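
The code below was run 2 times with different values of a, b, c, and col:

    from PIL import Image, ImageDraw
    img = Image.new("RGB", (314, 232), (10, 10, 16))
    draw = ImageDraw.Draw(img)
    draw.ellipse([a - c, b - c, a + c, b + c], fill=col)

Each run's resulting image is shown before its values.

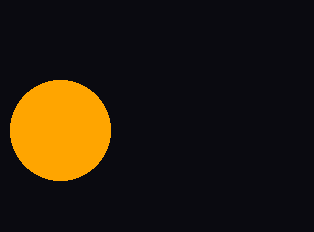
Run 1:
a = 60, b = 130, c = 50, col = 'orange'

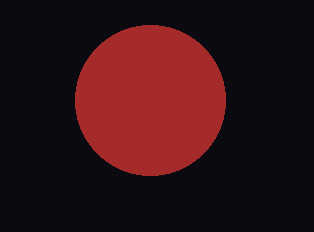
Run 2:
a = 150, b = 100, c = 75, col = 'brown'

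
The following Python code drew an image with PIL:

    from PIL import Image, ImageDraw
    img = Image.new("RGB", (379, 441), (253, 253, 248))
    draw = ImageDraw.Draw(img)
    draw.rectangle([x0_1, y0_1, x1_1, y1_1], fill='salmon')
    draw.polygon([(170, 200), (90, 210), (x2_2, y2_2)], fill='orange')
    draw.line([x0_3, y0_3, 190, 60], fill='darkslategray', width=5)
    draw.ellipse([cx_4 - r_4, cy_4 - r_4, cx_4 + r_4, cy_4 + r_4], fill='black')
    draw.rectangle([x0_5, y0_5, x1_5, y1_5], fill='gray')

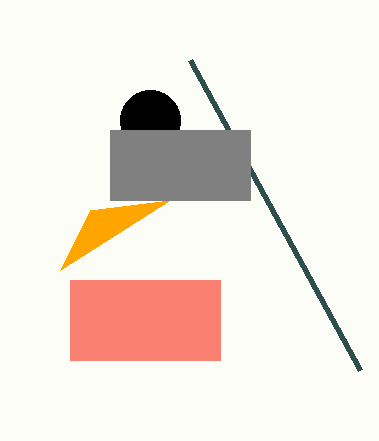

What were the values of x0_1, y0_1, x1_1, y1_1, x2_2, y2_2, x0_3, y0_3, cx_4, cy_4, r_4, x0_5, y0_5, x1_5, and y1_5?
x0_1 = 70, y0_1 = 280, x1_1 = 220, y1_1 = 360, x2_2 = 60, y2_2 = 270, x0_3 = 360, y0_3 = 370, cx_4 = 150, cy_4 = 120, r_4 = 30, x0_5 = 110, y0_5 = 130, x1_5 = 250, y1_5 = 200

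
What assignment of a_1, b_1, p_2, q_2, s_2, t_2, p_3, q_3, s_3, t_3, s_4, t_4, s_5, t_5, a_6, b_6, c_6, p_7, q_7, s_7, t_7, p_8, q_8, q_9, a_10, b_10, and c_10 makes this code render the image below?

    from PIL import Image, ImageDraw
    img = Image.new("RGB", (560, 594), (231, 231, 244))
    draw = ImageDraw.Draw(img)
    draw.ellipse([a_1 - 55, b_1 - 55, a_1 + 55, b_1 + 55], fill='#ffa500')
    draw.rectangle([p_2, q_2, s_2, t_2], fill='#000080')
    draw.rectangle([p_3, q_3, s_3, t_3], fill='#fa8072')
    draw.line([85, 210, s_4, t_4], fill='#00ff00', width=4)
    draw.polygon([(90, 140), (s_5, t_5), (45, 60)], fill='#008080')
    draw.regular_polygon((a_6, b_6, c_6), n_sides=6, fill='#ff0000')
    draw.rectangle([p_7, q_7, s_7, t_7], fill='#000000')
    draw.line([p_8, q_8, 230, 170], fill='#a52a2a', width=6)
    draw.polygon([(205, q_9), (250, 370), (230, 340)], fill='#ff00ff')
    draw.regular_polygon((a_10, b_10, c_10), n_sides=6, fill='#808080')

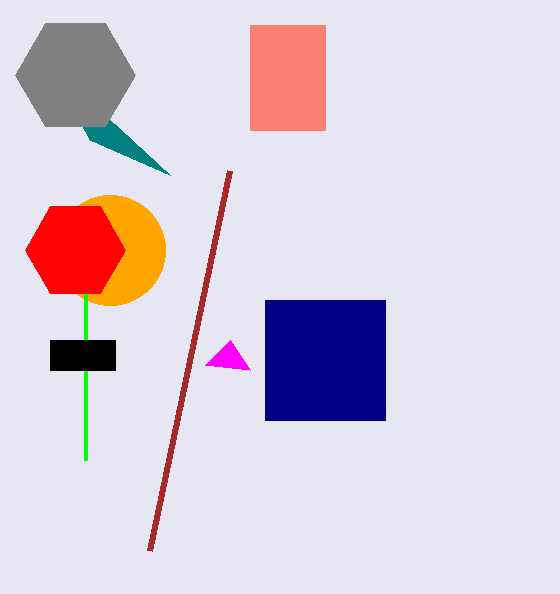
a_1 = 110; b_1 = 250; p_2 = 265; q_2 = 300; s_2 = 385; t_2 = 420; p_3 = 250; q_3 = 25; s_3 = 325; t_3 = 130; s_4 = 85; t_4 = 460; s_5 = 170; t_5 = 175; a_6 = 75; b_6 = 250; c_6 = 50; p_7 = 50; q_7 = 340; s_7 = 115; t_7 = 370; p_8 = 150; q_8 = 550; q_9 = 365; a_10 = 75; b_10 = 75; c_10 = 60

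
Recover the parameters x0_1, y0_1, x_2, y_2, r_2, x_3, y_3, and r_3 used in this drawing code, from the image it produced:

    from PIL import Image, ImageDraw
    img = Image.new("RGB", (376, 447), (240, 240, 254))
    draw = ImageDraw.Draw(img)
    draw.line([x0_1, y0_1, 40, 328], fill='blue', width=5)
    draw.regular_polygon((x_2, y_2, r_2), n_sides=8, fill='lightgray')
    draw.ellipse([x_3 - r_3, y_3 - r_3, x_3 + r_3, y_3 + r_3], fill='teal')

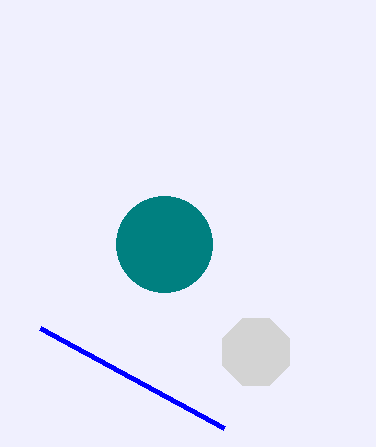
x0_1 = 224; y0_1 = 428; x_2 = 256; y_2 = 352; r_2 = 36; x_3 = 164; y_3 = 244; r_3 = 48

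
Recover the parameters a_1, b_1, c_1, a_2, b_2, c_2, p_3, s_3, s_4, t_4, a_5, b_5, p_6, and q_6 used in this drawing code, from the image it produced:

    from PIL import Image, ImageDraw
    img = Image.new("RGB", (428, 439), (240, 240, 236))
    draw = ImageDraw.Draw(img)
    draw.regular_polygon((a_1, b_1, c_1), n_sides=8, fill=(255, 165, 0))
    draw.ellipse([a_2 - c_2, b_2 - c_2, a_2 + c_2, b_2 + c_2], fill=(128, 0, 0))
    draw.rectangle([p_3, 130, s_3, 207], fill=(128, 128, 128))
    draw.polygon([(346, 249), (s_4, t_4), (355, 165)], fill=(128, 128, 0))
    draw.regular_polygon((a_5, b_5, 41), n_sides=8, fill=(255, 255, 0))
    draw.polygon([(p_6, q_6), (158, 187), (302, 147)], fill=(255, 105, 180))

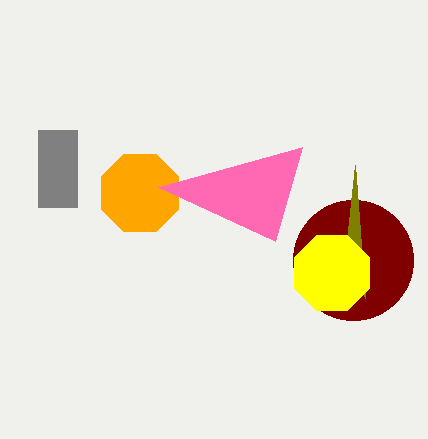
a_1 = 140, b_1 = 193, c_1 = 42, a_2 = 353, b_2 = 260, c_2 = 60, p_3 = 38, s_3 = 77, s_4 = 365, t_4 = 298, a_5 = 332, b_5 = 273, p_6 = 275, q_6 = 241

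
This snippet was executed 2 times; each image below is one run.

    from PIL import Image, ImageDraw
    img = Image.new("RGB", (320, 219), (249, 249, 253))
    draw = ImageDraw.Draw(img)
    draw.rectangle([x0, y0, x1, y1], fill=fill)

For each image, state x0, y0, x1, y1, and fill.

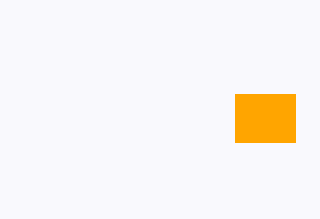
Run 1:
x0 = 235, y0 = 94, x1 = 295, y1 = 142, fill = 'orange'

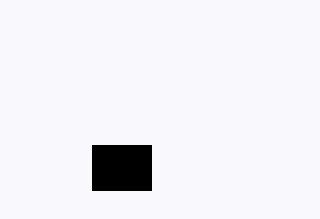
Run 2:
x0 = 92; y0 = 145; x1 = 151; y1 = 190; fill = 'black'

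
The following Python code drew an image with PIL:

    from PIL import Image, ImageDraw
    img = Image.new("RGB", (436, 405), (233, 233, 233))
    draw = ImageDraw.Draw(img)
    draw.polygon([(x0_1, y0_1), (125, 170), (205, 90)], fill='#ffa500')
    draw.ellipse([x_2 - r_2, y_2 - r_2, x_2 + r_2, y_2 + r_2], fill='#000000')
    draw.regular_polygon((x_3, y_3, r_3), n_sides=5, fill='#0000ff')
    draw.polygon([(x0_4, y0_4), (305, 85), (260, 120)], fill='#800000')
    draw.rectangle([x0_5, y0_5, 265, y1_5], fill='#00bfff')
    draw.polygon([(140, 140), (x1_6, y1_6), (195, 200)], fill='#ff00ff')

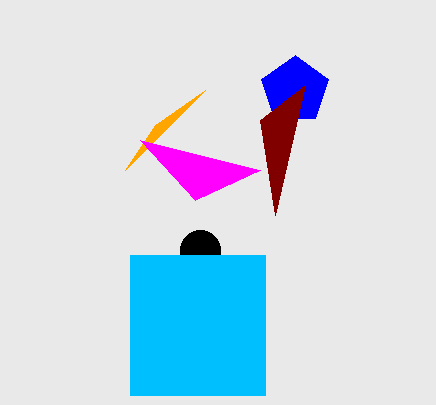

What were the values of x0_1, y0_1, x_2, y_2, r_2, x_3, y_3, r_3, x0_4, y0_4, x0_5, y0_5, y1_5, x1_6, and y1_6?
x0_1 = 155; y0_1 = 125; x_2 = 200; y_2 = 250; r_2 = 20; x_3 = 295; y_3 = 90; r_3 = 35; x0_4 = 275; y0_4 = 215; x0_5 = 130; y0_5 = 255; y1_5 = 395; x1_6 = 260; y1_6 = 170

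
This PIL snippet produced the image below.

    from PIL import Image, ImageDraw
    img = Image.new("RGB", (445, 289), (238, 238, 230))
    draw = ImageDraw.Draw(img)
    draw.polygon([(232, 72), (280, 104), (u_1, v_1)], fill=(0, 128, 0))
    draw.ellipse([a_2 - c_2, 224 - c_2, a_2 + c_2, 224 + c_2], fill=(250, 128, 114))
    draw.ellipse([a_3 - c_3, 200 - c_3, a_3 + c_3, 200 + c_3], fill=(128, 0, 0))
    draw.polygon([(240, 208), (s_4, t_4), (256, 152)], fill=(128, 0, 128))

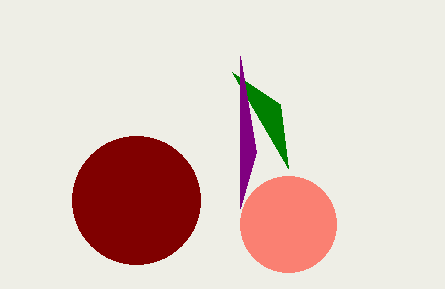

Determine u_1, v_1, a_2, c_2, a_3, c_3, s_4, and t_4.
u_1 = 288; v_1 = 168; a_2 = 288; c_2 = 48; a_3 = 136; c_3 = 64; s_4 = 240; t_4 = 56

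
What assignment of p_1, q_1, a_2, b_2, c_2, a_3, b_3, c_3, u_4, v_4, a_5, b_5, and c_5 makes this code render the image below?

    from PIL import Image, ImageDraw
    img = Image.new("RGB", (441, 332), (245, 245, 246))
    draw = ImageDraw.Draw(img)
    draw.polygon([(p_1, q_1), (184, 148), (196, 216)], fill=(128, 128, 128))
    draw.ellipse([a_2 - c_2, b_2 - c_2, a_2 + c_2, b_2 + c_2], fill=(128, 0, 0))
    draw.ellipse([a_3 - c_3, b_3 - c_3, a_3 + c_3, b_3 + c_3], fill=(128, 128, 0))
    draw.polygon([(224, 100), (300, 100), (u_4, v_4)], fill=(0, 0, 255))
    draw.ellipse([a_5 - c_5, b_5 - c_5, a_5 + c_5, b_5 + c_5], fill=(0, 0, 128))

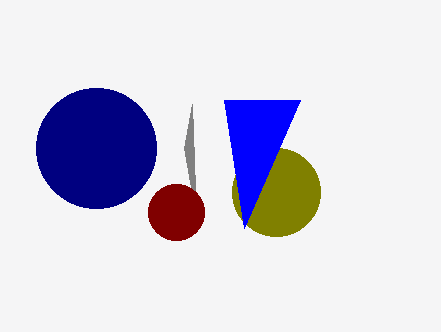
p_1 = 192, q_1 = 104, a_2 = 176, b_2 = 212, c_2 = 28, a_3 = 276, b_3 = 192, c_3 = 44, u_4 = 244, v_4 = 228, a_5 = 96, b_5 = 148, c_5 = 60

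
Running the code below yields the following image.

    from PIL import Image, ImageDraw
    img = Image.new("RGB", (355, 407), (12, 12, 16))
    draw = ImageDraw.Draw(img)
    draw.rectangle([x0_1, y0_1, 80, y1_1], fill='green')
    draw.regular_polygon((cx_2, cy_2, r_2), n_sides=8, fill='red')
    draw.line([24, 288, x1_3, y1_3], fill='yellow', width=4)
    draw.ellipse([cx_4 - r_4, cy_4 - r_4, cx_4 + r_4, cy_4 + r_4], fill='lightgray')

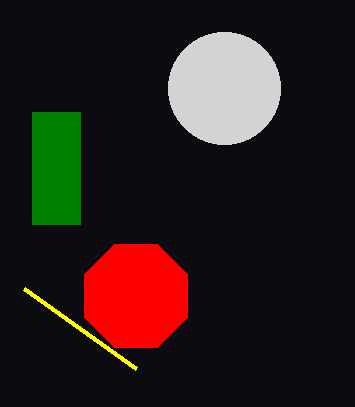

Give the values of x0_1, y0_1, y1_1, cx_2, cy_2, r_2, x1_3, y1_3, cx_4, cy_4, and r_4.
x0_1 = 32
y0_1 = 112
y1_1 = 224
cx_2 = 136
cy_2 = 296
r_2 = 56
x1_3 = 136
y1_3 = 368
cx_4 = 224
cy_4 = 88
r_4 = 56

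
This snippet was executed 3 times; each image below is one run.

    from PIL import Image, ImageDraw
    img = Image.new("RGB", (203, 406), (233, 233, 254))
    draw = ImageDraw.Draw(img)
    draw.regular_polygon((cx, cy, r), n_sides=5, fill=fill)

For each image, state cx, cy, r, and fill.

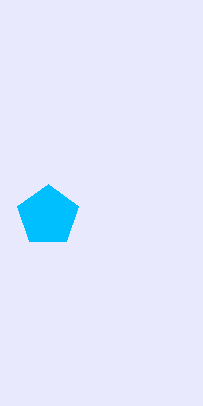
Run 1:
cx = 48; cy = 216; r = 32; fill = 'deepskyblue'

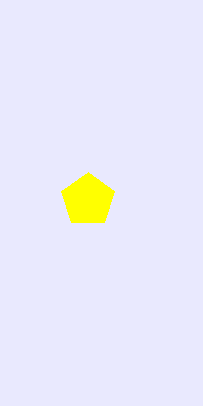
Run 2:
cx = 88; cy = 200; r = 28; fill = 'yellow'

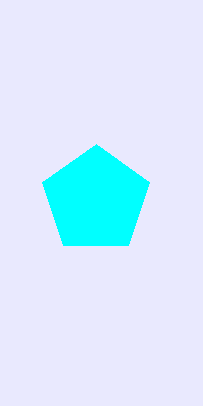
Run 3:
cx = 96, cy = 200, r = 56, fill = 'cyan'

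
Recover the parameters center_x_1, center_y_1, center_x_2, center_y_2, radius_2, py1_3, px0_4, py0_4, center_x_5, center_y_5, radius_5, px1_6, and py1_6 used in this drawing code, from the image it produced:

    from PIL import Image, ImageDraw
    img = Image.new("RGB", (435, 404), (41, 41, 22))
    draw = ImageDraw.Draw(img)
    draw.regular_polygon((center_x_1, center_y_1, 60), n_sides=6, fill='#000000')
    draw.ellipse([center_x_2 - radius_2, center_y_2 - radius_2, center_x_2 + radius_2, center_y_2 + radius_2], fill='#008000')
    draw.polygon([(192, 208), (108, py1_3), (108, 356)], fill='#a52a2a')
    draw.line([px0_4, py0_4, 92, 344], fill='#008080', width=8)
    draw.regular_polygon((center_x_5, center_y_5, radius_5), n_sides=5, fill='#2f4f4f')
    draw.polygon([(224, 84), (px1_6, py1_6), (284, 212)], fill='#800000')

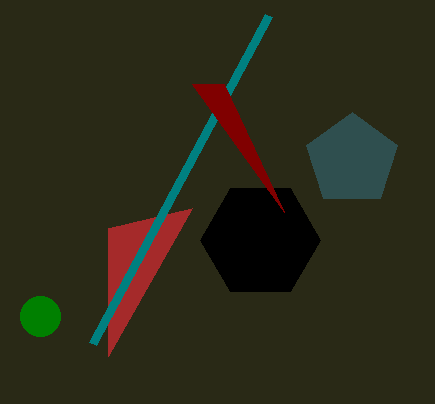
center_x_1 = 260, center_y_1 = 240, center_x_2 = 40, center_y_2 = 316, radius_2 = 20, py1_3 = 228, px0_4 = 268, py0_4 = 16, center_x_5 = 352, center_y_5 = 160, radius_5 = 48, px1_6 = 192, py1_6 = 84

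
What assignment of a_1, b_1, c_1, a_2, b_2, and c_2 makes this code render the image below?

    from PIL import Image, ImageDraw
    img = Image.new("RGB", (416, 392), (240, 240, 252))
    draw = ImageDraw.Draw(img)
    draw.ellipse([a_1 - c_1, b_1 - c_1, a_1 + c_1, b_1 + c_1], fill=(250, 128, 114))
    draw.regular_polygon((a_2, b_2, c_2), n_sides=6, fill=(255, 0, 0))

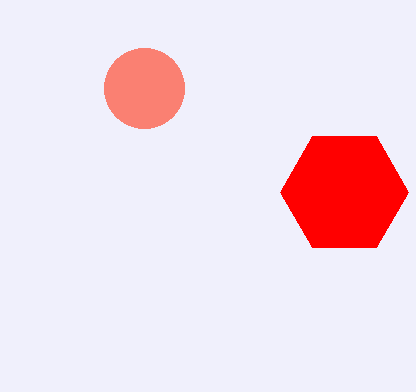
a_1 = 144, b_1 = 88, c_1 = 40, a_2 = 344, b_2 = 192, c_2 = 64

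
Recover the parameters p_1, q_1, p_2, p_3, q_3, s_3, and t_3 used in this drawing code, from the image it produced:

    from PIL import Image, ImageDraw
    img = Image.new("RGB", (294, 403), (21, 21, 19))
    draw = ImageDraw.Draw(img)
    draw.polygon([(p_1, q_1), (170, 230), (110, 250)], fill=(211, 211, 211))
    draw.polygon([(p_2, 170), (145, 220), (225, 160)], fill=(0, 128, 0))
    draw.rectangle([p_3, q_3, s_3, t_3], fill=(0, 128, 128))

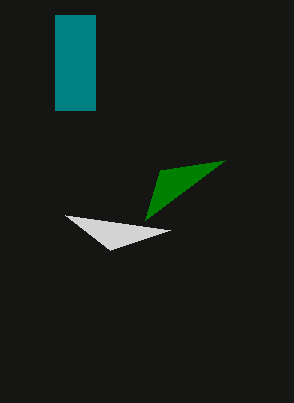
p_1 = 65; q_1 = 215; p_2 = 160; p_3 = 55; q_3 = 15; s_3 = 95; t_3 = 110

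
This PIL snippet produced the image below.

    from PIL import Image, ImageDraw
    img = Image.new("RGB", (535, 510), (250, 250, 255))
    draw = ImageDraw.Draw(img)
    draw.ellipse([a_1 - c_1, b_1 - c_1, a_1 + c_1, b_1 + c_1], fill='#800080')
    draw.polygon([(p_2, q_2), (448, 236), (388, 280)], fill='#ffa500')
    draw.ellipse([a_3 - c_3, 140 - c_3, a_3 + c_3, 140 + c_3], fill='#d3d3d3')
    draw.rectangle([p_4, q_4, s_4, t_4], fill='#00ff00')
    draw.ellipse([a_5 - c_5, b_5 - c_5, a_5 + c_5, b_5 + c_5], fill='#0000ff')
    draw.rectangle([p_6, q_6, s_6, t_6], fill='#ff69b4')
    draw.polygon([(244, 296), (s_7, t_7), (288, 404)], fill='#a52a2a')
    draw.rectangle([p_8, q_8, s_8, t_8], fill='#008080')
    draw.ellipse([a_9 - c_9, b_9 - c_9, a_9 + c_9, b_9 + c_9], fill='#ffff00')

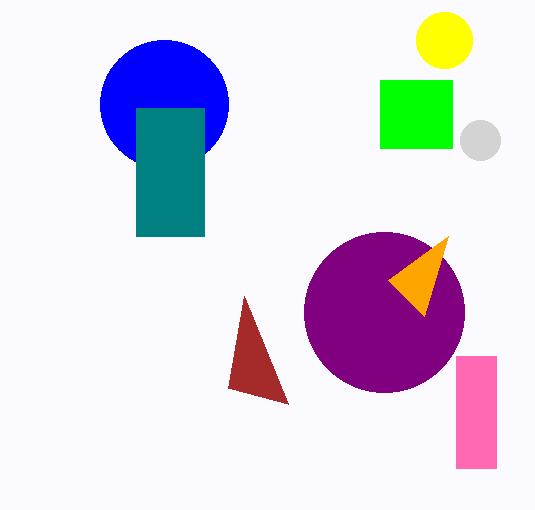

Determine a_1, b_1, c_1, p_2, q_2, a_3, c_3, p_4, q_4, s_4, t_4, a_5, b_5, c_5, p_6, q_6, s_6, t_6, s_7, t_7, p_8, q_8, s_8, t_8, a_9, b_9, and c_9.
a_1 = 384, b_1 = 312, c_1 = 80, p_2 = 424, q_2 = 316, a_3 = 480, c_3 = 20, p_4 = 380, q_4 = 80, s_4 = 452, t_4 = 148, a_5 = 164, b_5 = 104, c_5 = 64, p_6 = 456, q_6 = 356, s_6 = 496, t_6 = 468, s_7 = 228, t_7 = 388, p_8 = 136, q_8 = 108, s_8 = 204, t_8 = 236, a_9 = 444, b_9 = 40, c_9 = 28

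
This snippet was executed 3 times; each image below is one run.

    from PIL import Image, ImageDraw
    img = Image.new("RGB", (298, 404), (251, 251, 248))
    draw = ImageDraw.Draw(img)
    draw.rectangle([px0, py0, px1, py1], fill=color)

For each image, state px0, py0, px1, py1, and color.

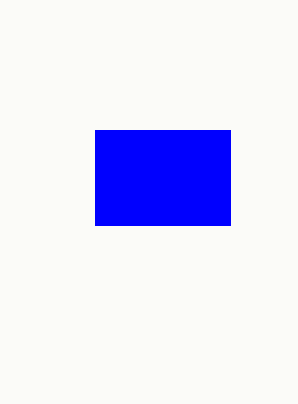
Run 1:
px0 = 95
py0 = 130
px1 = 230
py1 = 225
color = 'blue'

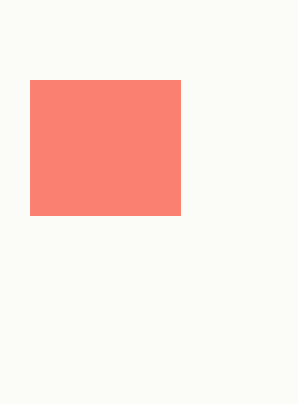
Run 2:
px0 = 30
py0 = 80
px1 = 180
py1 = 215
color = 'salmon'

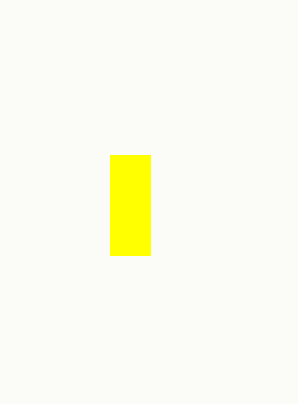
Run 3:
px0 = 110, py0 = 155, px1 = 150, py1 = 255, color = 'yellow'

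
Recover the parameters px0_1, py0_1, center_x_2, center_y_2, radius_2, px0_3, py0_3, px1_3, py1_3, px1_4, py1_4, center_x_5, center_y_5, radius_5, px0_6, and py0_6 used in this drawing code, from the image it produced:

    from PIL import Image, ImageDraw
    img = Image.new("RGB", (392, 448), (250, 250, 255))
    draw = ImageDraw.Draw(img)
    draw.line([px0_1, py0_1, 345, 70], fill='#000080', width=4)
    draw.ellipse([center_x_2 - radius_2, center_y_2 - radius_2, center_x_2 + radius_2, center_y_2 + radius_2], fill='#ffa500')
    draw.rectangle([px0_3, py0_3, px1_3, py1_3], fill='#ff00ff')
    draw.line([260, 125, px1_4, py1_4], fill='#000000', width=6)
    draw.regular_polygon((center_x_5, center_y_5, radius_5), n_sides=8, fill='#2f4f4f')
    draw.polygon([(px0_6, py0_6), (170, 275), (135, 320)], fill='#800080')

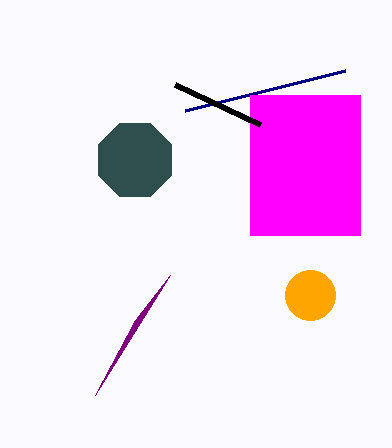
px0_1 = 185
py0_1 = 110
center_x_2 = 310
center_y_2 = 295
radius_2 = 25
px0_3 = 250
py0_3 = 95
px1_3 = 360
py1_3 = 235
px1_4 = 175
py1_4 = 85
center_x_5 = 135
center_y_5 = 160
radius_5 = 40
px0_6 = 95
py0_6 = 395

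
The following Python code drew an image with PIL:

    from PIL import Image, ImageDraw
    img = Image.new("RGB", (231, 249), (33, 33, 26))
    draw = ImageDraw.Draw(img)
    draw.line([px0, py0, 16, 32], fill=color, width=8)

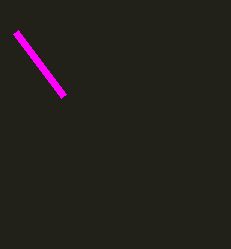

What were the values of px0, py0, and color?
px0 = 64
py0 = 96
color = 'magenta'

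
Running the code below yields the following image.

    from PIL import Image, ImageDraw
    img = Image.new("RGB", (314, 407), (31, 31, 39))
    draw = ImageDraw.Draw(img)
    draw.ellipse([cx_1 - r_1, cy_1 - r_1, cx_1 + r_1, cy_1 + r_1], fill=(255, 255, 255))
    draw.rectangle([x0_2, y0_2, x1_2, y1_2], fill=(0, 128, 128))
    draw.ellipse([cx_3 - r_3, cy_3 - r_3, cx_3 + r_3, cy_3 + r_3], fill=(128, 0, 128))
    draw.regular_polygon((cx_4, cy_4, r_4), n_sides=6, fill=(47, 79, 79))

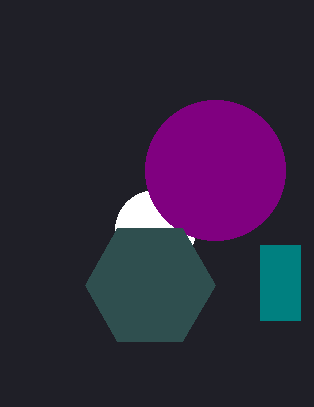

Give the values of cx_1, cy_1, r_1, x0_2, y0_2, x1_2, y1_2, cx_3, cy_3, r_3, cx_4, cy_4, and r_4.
cx_1 = 155
cy_1 = 230
r_1 = 40
x0_2 = 260
y0_2 = 245
x1_2 = 300
y1_2 = 320
cx_3 = 215
cy_3 = 170
r_3 = 70
cx_4 = 150
cy_4 = 285
r_4 = 65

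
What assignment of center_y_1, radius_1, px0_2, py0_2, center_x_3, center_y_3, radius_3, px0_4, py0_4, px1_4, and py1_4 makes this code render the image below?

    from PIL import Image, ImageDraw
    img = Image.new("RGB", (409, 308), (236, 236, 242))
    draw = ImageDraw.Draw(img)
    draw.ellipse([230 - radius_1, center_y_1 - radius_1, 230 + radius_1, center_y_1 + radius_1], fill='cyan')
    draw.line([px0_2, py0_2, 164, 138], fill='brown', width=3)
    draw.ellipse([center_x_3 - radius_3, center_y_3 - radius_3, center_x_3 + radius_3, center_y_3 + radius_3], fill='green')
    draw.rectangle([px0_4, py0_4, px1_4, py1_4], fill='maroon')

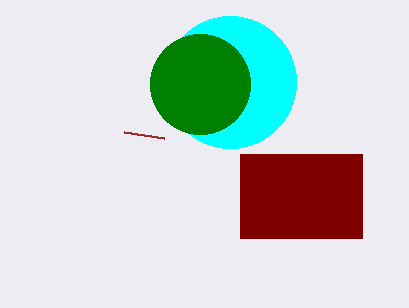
center_y_1 = 82; radius_1 = 66; px0_2 = 124; py0_2 = 132; center_x_3 = 200; center_y_3 = 84; radius_3 = 50; px0_4 = 240; py0_4 = 154; px1_4 = 362; py1_4 = 238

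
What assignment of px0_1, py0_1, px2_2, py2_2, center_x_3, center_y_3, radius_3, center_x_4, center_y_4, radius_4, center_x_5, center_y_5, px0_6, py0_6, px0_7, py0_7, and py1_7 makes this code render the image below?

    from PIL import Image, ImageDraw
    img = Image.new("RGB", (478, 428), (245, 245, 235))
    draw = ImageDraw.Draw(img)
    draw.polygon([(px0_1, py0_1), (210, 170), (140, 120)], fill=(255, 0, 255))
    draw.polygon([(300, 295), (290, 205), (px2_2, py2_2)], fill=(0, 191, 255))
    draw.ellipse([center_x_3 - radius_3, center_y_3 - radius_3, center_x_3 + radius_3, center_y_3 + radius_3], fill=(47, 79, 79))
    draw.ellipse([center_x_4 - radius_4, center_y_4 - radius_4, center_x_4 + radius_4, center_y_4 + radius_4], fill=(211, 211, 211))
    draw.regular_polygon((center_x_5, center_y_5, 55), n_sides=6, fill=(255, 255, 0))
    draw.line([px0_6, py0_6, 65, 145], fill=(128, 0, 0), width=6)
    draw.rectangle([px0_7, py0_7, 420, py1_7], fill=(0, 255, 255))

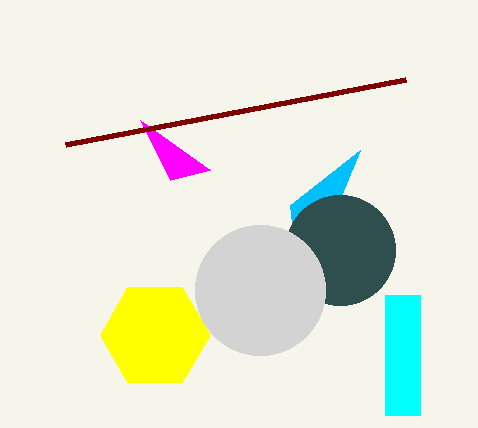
px0_1 = 170, py0_1 = 180, px2_2 = 360, py2_2 = 150, center_x_3 = 340, center_y_3 = 250, radius_3 = 55, center_x_4 = 260, center_y_4 = 290, radius_4 = 65, center_x_5 = 155, center_y_5 = 335, px0_6 = 405, py0_6 = 80, px0_7 = 385, py0_7 = 295, py1_7 = 415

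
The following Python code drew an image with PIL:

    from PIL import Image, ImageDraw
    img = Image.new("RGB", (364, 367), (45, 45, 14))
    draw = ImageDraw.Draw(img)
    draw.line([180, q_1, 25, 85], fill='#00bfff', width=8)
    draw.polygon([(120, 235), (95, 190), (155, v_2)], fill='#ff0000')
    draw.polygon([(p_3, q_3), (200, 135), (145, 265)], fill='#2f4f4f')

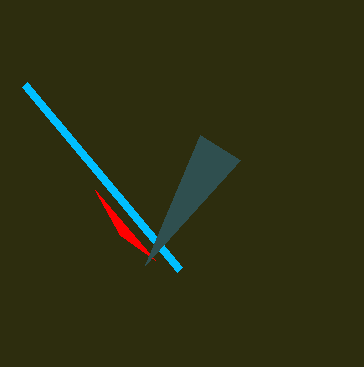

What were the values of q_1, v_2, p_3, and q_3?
q_1 = 270; v_2 = 260; p_3 = 240; q_3 = 160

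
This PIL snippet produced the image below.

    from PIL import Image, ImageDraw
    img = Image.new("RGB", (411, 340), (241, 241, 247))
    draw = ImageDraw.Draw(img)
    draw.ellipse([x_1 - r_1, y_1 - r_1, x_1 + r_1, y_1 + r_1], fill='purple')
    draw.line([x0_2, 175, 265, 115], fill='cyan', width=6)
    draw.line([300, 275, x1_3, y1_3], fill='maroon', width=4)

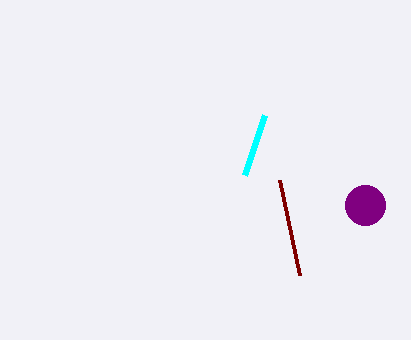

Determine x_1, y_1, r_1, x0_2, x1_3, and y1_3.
x_1 = 365, y_1 = 205, r_1 = 20, x0_2 = 245, x1_3 = 280, y1_3 = 180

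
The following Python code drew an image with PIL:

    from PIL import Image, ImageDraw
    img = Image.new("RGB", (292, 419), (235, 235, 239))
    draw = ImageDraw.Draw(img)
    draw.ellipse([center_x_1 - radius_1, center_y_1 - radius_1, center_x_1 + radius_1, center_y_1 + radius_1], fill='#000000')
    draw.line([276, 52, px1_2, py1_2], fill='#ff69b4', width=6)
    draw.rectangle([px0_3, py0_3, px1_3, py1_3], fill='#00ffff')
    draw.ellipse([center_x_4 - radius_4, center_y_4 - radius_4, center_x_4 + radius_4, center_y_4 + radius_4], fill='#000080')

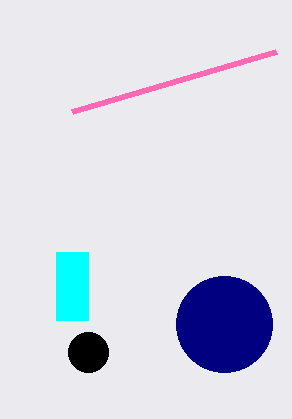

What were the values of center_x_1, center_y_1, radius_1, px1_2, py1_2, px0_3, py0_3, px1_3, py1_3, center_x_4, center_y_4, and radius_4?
center_x_1 = 88, center_y_1 = 352, radius_1 = 20, px1_2 = 72, py1_2 = 112, px0_3 = 56, py0_3 = 252, px1_3 = 88, py1_3 = 320, center_x_4 = 224, center_y_4 = 324, radius_4 = 48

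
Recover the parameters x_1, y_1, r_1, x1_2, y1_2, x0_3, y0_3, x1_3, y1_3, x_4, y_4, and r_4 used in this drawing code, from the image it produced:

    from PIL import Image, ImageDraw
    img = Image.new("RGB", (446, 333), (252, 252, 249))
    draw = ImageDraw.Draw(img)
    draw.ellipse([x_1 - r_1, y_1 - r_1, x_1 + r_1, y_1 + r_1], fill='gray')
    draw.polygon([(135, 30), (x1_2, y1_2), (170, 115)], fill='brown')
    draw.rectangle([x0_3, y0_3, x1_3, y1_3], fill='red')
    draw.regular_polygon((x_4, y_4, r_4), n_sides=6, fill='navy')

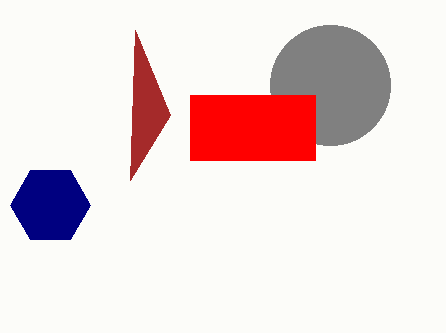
x_1 = 330, y_1 = 85, r_1 = 60, x1_2 = 130, y1_2 = 180, x0_3 = 190, y0_3 = 95, x1_3 = 315, y1_3 = 160, x_4 = 50, y_4 = 205, r_4 = 40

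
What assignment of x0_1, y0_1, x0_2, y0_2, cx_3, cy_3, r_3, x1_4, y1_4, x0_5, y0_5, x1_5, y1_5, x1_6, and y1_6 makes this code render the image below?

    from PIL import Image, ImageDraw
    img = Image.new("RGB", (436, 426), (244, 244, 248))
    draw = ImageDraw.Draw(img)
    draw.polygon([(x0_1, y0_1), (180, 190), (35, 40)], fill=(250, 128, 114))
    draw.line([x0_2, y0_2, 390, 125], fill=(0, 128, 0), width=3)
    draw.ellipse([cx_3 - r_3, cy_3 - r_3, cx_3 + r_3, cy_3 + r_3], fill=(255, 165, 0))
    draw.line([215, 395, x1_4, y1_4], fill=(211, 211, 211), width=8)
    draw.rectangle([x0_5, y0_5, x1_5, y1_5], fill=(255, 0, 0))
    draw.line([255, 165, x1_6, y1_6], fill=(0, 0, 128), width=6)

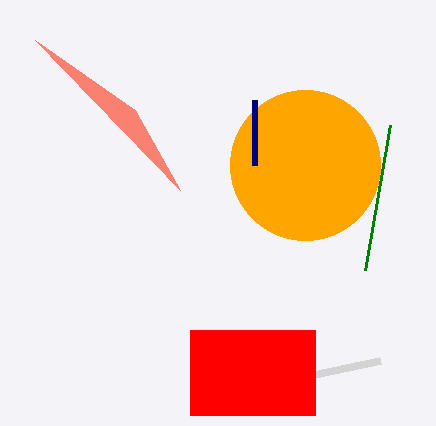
x0_1 = 135
y0_1 = 110
x0_2 = 365
y0_2 = 270
cx_3 = 305
cy_3 = 165
r_3 = 75
x1_4 = 380
y1_4 = 360
x0_5 = 190
y0_5 = 330
x1_5 = 315
y1_5 = 415
x1_6 = 255
y1_6 = 100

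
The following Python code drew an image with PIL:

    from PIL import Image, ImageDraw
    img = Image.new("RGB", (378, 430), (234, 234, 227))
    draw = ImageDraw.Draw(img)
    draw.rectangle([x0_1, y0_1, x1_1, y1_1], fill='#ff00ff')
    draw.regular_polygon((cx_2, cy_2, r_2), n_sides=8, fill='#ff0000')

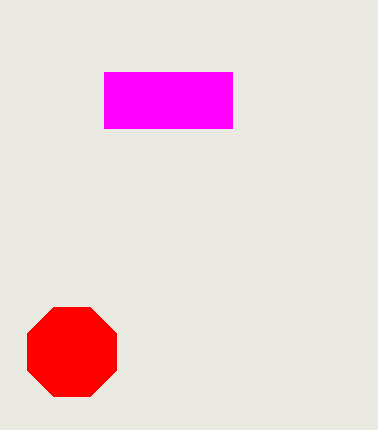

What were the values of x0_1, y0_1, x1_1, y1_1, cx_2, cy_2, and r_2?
x0_1 = 104
y0_1 = 72
x1_1 = 232
y1_1 = 128
cx_2 = 72
cy_2 = 352
r_2 = 48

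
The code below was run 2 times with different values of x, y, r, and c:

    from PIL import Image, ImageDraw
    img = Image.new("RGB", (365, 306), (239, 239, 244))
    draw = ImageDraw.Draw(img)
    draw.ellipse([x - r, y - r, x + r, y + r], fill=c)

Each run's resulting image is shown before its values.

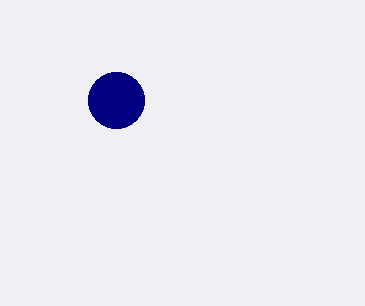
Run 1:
x = 116, y = 100, r = 28, c = 'navy'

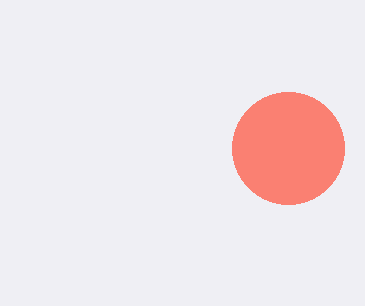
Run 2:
x = 288
y = 148
r = 56
c = 'salmon'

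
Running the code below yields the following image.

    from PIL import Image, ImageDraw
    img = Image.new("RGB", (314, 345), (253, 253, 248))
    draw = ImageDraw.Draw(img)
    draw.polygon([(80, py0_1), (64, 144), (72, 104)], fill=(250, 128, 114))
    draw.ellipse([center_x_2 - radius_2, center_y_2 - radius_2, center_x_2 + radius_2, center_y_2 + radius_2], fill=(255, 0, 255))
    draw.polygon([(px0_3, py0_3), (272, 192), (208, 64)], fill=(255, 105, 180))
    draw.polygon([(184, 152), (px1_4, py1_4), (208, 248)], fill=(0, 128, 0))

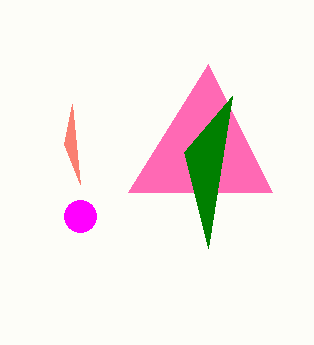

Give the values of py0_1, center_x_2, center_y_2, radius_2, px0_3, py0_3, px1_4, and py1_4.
py0_1 = 184
center_x_2 = 80
center_y_2 = 216
radius_2 = 16
px0_3 = 128
py0_3 = 192
px1_4 = 232
py1_4 = 96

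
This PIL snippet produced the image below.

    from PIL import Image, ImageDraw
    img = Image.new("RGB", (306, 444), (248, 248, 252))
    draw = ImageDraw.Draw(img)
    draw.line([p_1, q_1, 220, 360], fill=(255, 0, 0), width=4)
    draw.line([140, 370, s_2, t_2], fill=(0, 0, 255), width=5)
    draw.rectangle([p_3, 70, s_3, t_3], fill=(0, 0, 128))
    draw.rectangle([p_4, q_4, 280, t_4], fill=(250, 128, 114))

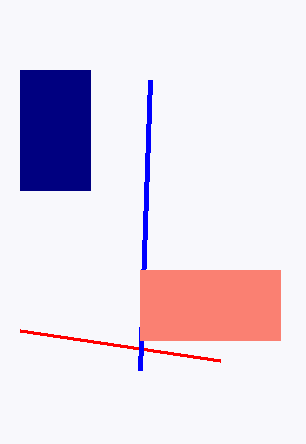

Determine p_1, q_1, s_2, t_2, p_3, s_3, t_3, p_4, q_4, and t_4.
p_1 = 20; q_1 = 330; s_2 = 150; t_2 = 80; p_3 = 20; s_3 = 90; t_3 = 190; p_4 = 140; q_4 = 270; t_4 = 340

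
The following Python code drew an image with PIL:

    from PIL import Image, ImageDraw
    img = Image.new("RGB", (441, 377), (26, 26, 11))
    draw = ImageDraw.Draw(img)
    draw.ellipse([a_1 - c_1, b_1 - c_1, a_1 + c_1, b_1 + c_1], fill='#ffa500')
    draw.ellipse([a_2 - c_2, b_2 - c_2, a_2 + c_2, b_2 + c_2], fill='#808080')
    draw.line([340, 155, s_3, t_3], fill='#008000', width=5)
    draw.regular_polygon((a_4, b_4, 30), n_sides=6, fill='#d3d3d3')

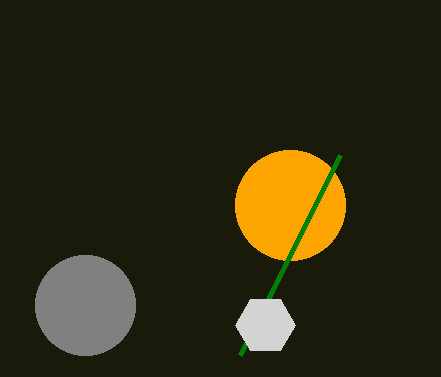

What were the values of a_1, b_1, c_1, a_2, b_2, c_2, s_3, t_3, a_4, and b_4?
a_1 = 290
b_1 = 205
c_1 = 55
a_2 = 85
b_2 = 305
c_2 = 50
s_3 = 240
t_3 = 355
a_4 = 265
b_4 = 325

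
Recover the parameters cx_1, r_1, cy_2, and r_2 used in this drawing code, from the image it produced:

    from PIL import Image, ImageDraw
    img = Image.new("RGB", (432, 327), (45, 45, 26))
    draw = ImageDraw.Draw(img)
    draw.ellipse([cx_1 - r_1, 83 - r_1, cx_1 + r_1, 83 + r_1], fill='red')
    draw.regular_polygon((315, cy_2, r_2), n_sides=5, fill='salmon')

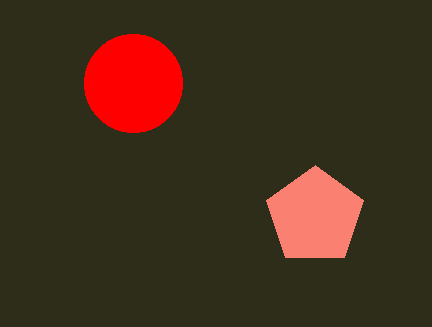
cx_1 = 133, r_1 = 49, cy_2 = 216, r_2 = 51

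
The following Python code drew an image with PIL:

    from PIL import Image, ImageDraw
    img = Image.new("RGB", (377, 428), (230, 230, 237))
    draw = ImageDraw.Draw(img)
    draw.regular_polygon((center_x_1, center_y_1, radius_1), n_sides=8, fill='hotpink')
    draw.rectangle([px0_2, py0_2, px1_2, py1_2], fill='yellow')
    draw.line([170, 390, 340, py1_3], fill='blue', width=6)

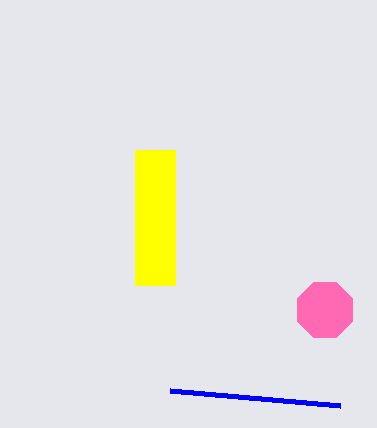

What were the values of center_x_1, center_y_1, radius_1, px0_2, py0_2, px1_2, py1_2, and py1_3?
center_x_1 = 325
center_y_1 = 310
radius_1 = 30
px0_2 = 135
py0_2 = 150
px1_2 = 175
py1_2 = 285
py1_3 = 405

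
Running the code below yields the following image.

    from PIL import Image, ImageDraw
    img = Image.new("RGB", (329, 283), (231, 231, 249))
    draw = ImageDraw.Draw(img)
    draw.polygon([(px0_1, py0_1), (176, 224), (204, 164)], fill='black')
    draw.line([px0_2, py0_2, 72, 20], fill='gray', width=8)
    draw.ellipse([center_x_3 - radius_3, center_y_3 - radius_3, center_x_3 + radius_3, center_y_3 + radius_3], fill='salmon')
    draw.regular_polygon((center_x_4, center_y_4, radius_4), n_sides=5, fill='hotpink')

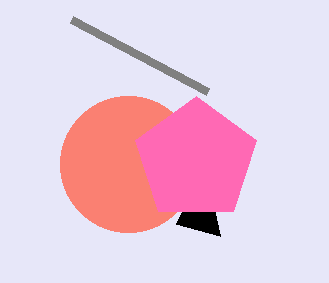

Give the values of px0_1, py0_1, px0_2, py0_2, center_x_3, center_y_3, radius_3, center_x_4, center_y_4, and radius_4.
px0_1 = 220, py0_1 = 236, px0_2 = 208, py0_2 = 92, center_x_3 = 128, center_y_3 = 164, radius_3 = 68, center_x_4 = 196, center_y_4 = 160, radius_4 = 64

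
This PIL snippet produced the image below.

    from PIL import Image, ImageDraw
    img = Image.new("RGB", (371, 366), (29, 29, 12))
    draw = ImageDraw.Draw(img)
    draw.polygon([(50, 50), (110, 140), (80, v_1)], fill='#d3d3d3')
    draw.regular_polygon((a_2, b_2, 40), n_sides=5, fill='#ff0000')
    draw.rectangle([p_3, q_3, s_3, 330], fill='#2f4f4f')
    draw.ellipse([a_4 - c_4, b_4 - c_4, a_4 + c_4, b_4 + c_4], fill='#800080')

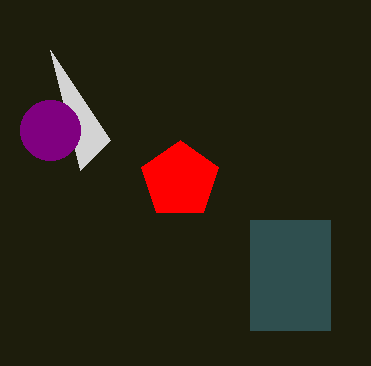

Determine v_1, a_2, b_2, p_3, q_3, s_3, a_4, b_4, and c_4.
v_1 = 170, a_2 = 180, b_2 = 180, p_3 = 250, q_3 = 220, s_3 = 330, a_4 = 50, b_4 = 130, c_4 = 30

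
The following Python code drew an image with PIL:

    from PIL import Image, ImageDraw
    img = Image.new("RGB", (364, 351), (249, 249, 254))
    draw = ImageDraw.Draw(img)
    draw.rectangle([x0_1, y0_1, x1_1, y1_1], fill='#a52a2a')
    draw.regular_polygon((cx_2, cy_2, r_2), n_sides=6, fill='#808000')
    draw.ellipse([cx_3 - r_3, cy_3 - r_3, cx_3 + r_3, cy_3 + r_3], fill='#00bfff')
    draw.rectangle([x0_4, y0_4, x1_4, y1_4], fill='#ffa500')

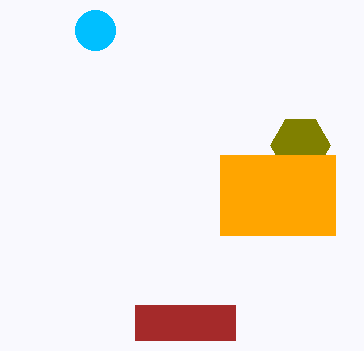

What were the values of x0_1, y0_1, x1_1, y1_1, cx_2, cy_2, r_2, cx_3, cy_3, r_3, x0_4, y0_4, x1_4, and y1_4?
x0_1 = 135, y0_1 = 305, x1_1 = 235, y1_1 = 340, cx_2 = 300, cy_2 = 145, r_2 = 30, cx_3 = 95, cy_3 = 30, r_3 = 20, x0_4 = 220, y0_4 = 155, x1_4 = 335, y1_4 = 235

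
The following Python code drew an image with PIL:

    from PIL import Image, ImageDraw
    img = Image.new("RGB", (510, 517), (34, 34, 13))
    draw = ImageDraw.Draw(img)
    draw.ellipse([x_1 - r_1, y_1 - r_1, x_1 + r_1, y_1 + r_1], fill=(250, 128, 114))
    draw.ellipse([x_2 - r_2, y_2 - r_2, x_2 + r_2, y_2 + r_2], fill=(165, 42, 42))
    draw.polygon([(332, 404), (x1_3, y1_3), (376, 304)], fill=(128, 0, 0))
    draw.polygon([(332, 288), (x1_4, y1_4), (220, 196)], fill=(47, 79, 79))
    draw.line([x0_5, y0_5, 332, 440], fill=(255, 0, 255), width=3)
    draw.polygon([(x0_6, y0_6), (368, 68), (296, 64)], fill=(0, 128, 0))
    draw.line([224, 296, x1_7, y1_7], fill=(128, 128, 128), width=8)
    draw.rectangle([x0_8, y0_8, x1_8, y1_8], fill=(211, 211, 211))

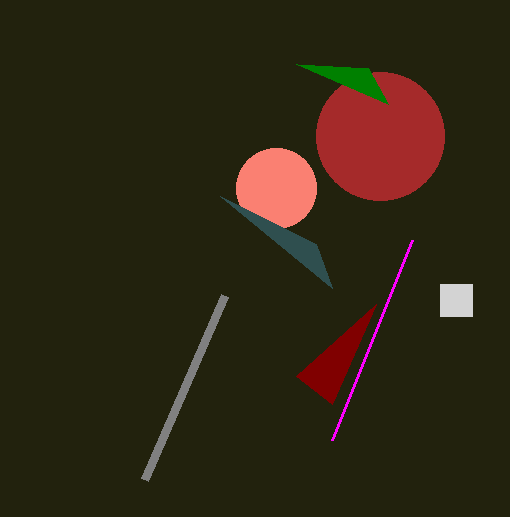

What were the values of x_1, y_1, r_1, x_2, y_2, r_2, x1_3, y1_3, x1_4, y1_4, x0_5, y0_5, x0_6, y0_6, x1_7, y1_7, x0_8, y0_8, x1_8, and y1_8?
x_1 = 276; y_1 = 188; r_1 = 40; x_2 = 380; y_2 = 136; r_2 = 64; x1_3 = 296; y1_3 = 376; x1_4 = 316; y1_4 = 244; x0_5 = 412; y0_5 = 240; x0_6 = 388; y0_6 = 104; x1_7 = 144; y1_7 = 480; x0_8 = 440; y0_8 = 284; x1_8 = 472; y1_8 = 316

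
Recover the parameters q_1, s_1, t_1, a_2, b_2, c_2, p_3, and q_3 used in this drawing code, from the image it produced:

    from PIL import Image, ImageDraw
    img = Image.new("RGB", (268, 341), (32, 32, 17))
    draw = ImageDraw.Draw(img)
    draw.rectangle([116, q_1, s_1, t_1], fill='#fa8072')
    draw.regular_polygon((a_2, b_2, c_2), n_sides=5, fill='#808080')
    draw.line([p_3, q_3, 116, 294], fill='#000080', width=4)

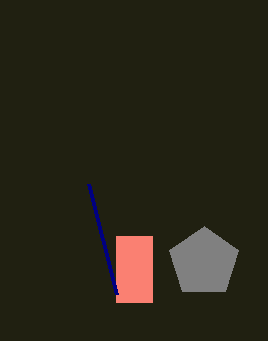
q_1 = 236
s_1 = 152
t_1 = 302
a_2 = 204
b_2 = 262
c_2 = 36
p_3 = 88
q_3 = 184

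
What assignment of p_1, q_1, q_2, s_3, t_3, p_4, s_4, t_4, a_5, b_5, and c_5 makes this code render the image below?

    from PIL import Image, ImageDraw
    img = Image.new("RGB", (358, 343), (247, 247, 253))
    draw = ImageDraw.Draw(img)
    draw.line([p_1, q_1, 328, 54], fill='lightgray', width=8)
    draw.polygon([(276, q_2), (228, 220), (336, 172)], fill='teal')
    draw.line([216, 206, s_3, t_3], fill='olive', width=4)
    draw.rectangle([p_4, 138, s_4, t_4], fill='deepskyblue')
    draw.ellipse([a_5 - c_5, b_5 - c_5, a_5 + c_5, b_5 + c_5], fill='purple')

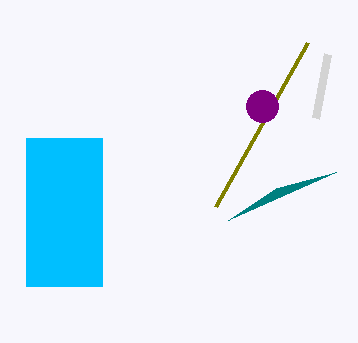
p_1 = 316
q_1 = 118
q_2 = 188
s_3 = 308
t_3 = 42
p_4 = 26
s_4 = 102
t_4 = 286
a_5 = 262
b_5 = 106
c_5 = 16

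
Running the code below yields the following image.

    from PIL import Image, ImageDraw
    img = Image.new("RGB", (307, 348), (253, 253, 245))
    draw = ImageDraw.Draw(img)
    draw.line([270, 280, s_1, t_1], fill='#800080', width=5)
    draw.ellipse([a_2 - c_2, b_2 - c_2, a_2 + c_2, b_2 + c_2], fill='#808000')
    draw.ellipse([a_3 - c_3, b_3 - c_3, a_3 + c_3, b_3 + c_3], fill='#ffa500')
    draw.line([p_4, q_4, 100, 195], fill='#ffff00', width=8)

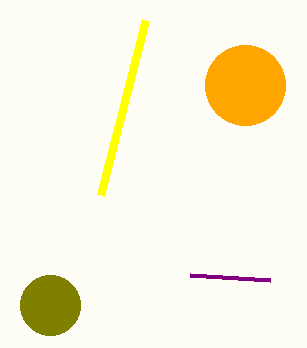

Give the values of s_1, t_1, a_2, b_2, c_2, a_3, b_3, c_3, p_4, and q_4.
s_1 = 190
t_1 = 275
a_2 = 50
b_2 = 305
c_2 = 30
a_3 = 245
b_3 = 85
c_3 = 40
p_4 = 145
q_4 = 20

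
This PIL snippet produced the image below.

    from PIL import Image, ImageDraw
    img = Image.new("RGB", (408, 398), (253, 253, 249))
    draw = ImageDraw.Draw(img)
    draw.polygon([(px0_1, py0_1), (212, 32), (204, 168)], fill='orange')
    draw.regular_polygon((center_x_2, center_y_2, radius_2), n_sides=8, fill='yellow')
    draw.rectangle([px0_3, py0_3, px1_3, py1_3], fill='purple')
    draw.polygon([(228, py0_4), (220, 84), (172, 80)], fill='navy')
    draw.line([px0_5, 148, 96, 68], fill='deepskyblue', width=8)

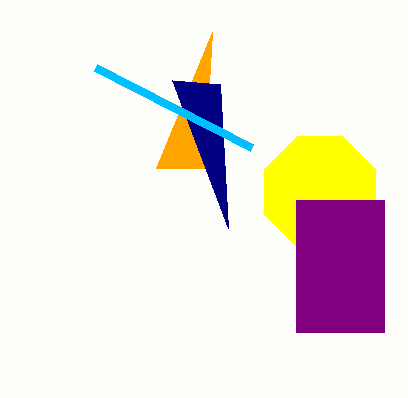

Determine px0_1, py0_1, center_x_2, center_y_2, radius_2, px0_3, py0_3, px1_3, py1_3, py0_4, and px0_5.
px0_1 = 156; py0_1 = 168; center_x_2 = 320; center_y_2 = 192; radius_2 = 60; px0_3 = 296; py0_3 = 200; px1_3 = 384; py1_3 = 332; py0_4 = 228; px0_5 = 252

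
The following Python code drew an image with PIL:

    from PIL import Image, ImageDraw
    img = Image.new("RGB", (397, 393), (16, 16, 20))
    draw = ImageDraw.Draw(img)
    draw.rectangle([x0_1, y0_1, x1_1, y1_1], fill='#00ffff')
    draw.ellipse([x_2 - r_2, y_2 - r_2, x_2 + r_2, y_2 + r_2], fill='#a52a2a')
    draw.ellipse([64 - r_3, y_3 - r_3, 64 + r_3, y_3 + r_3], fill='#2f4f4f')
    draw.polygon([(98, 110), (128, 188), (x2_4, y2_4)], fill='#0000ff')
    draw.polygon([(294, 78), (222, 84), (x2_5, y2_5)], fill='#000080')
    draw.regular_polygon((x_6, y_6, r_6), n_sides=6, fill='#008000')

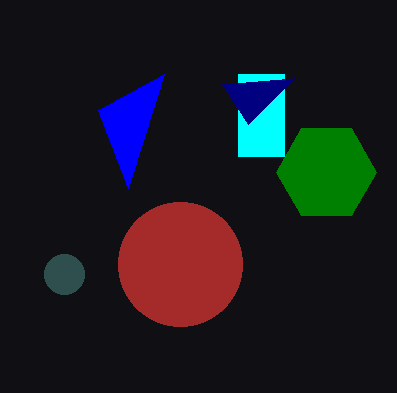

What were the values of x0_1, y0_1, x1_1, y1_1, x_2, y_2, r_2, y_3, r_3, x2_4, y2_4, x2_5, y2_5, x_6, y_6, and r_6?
x0_1 = 238, y0_1 = 74, x1_1 = 284, y1_1 = 156, x_2 = 180, y_2 = 264, r_2 = 62, y_3 = 274, r_3 = 20, x2_4 = 164, y2_4 = 74, x2_5 = 248, y2_5 = 124, x_6 = 326, y_6 = 172, r_6 = 50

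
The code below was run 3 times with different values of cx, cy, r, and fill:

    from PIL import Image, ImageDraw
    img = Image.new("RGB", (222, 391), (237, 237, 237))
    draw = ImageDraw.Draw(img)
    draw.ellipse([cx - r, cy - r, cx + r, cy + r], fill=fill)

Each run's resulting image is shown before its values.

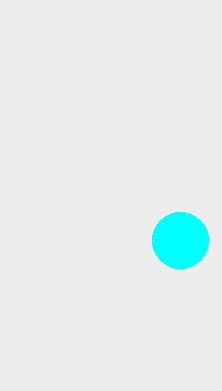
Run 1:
cx = 180
cy = 240
r = 28
fill = 'cyan'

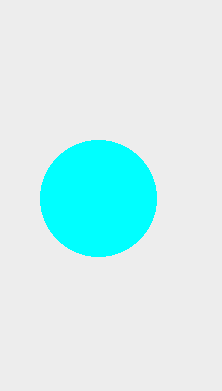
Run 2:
cx = 98; cy = 198; r = 58; fill = 'cyan'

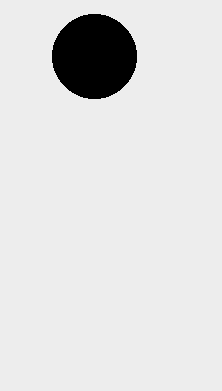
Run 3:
cx = 94; cy = 56; r = 42; fill = 'black'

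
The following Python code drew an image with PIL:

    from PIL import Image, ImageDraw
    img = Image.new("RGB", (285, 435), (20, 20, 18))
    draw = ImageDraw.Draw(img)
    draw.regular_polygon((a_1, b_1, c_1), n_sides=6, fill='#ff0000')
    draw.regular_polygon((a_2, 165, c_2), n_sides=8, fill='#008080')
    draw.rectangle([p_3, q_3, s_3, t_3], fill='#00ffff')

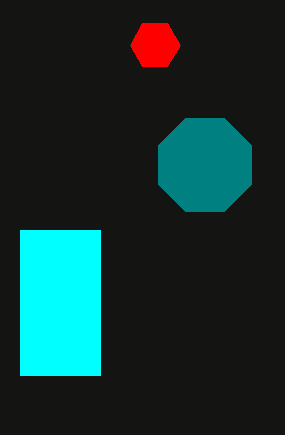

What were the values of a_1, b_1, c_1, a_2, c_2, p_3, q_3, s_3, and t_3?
a_1 = 155, b_1 = 45, c_1 = 25, a_2 = 205, c_2 = 50, p_3 = 20, q_3 = 230, s_3 = 100, t_3 = 375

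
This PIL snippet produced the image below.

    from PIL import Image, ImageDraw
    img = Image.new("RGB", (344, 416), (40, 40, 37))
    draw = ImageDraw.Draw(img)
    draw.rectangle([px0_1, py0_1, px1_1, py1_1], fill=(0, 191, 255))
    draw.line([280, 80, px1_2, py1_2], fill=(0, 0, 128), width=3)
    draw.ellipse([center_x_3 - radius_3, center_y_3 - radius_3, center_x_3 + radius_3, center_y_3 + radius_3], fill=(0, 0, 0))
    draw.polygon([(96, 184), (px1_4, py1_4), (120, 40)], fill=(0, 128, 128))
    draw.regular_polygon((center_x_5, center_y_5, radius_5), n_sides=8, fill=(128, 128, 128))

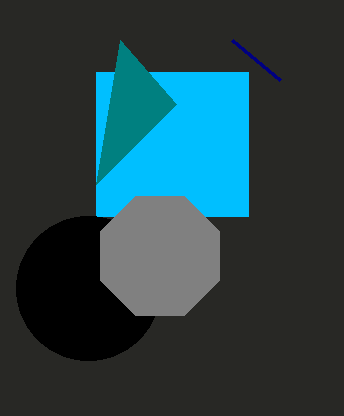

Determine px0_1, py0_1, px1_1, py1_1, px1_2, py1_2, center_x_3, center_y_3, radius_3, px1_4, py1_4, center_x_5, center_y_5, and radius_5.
px0_1 = 96; py0_1 = 72; px1_1 = 248; py1_1 = 216; px1_2 = 232; py1_2 = 40; center_x_3 = 88; center_y_3 = 288; radius_3 = 72; px1_4 = 176; py1_4 = 104; center_x_5 = 160; center_y_5 = 256; radius_5 = 64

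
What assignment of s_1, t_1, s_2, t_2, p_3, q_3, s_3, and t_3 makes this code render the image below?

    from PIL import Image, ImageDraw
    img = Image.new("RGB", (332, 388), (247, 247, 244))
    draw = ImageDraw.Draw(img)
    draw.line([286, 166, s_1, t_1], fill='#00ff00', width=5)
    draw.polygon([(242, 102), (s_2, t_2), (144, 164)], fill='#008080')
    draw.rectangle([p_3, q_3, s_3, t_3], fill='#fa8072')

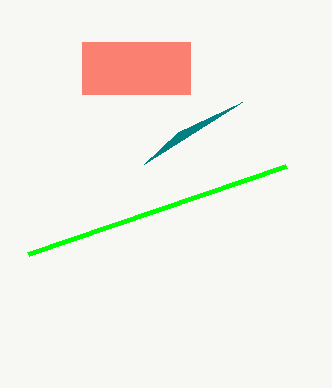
s_1 = 28
t_1 = 254
s_2 = 178
t_2 = 132
p_3 = 82
q_3 = 42
s_3 = 190
t_3 = 94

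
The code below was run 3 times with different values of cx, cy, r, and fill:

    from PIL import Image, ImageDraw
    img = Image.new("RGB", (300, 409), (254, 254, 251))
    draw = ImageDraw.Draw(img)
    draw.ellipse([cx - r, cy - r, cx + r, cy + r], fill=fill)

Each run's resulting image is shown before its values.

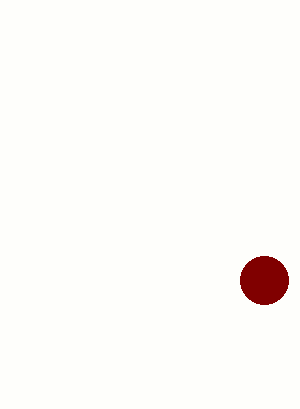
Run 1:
cx = 264; cy = 280; r = 24; fill = 'maroon'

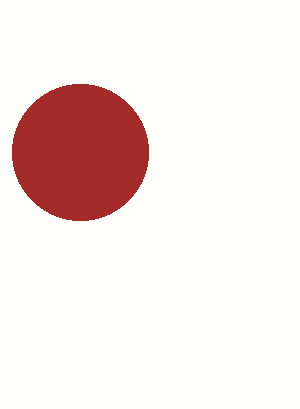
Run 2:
cx = 80
cy = 152
r = 68
fill = 'brown'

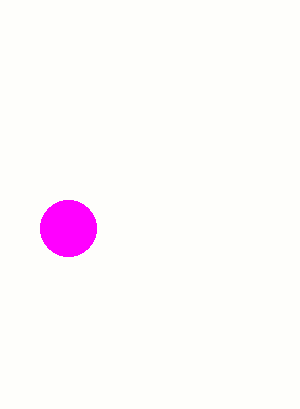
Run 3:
cx = 68, cy = 228, r = 28, fill = 'magenta'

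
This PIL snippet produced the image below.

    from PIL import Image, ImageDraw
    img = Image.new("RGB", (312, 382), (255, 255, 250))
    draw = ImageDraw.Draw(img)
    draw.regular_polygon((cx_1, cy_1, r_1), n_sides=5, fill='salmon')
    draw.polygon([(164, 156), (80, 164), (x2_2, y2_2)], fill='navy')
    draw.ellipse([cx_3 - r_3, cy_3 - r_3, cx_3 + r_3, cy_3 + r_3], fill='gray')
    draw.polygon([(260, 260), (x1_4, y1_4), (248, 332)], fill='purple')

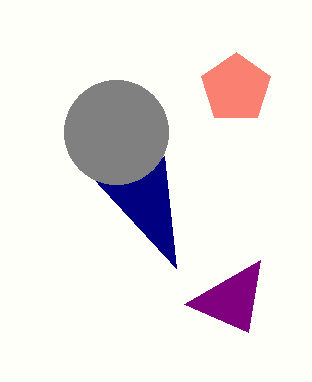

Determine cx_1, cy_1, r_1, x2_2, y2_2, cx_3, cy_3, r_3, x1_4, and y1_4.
cx_1 = 236
cy_1 = 88
r_1 = 36
x2_2 = 176
y2_2 = 268
cx_3 = 116
cy_3 = 132
r_3 = 52
x1_4 = 184
y1_4 = 304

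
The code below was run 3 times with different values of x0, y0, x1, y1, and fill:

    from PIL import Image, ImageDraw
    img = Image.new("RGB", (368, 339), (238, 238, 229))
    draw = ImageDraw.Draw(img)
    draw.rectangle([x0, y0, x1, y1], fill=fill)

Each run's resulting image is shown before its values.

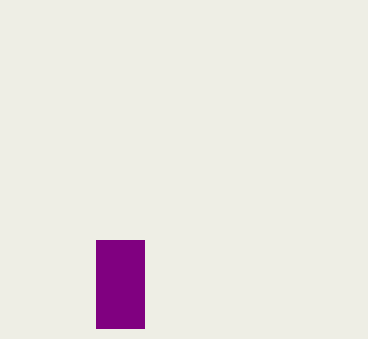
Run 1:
x0 = 96, y0 = 240, x1 = 144, y1 = 328, fill = 'purple'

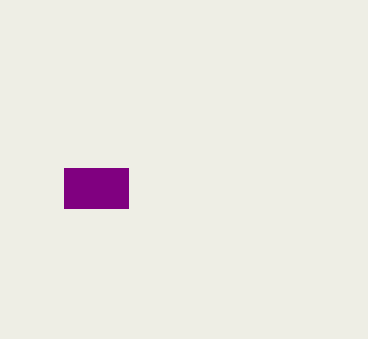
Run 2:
x0 = 64
y0 = 168
x1 = 128
y1 = 208
fill = 'purple'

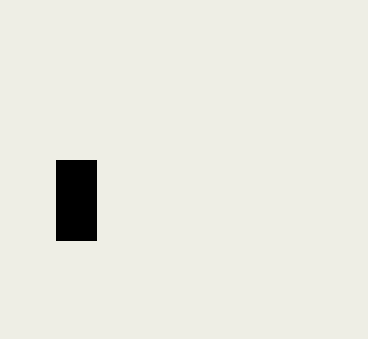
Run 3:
x0 = 56
y0 = 160
x1 = 96
y1 = 240
fill = 'black'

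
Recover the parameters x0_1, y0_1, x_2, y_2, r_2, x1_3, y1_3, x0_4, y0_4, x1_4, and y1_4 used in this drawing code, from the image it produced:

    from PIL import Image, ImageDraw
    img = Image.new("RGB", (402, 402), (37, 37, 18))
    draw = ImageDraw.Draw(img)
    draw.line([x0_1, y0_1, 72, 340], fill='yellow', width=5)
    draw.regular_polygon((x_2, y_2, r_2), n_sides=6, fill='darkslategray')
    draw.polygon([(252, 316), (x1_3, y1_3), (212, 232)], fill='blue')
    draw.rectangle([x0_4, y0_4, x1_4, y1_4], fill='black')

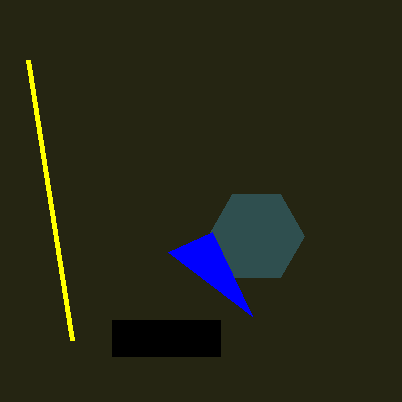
x0_1 = 28
y0_1 = 60
x_2 = 256
y_2 = 236
r_2 = 48
x1_3 = 168
y1_3 = 252
x0_4 = 112
y0_4 = 320
x1_4 = 220
y1_4 = 356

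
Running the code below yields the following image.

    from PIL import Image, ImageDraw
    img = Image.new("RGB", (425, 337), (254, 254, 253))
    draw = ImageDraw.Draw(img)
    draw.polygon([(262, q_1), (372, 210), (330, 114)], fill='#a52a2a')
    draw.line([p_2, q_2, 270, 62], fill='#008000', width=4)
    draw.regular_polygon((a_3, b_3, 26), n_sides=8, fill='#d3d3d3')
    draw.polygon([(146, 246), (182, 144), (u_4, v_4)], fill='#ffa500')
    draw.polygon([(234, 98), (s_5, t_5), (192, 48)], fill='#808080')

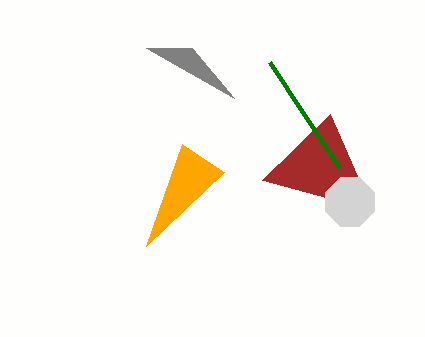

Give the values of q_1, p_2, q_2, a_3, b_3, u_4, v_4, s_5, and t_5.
q_1 = 180
p_2 = 340
q_2 = 168
a_3 = 350
b_3 = 202
u_4 = 224
v_4 = 172
s_5 = 146
t_5 = 48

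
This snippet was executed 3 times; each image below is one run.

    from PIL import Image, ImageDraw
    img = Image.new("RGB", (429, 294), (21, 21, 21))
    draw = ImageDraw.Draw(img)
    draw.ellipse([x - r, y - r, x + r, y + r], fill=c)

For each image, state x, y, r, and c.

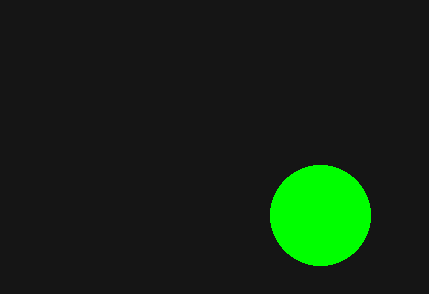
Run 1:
x = 320, y = 215, r = 50, c = 'lime'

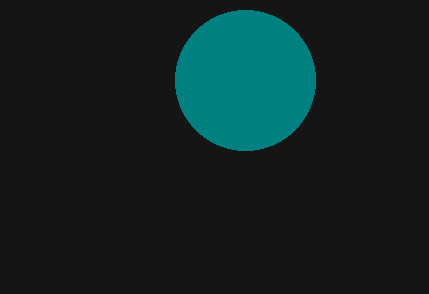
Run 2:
x = 245
y = 80
r = 70
c = 'teal'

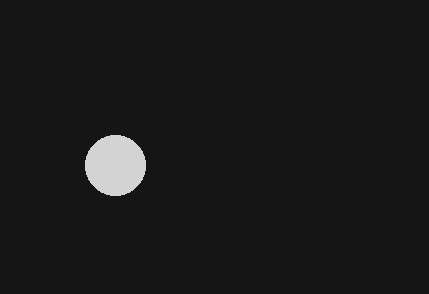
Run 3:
x = 115, y = 165, r = 30, c = 'lightgray'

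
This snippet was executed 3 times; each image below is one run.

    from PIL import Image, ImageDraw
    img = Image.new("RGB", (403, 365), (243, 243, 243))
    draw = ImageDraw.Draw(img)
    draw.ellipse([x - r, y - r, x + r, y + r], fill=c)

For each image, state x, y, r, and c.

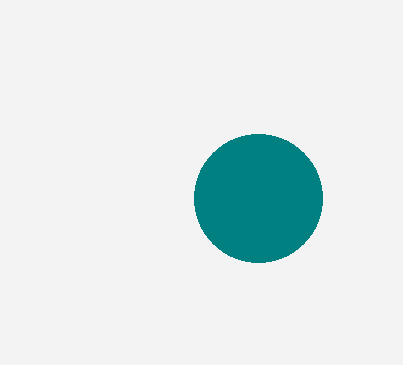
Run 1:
x = 258, y = 198, r = 64, c = 'teal'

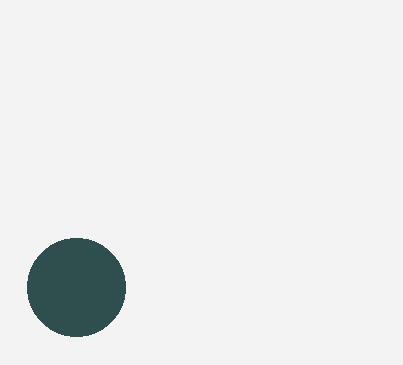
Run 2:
x = 76
y = 287
r = 49
c = 'darkslategray'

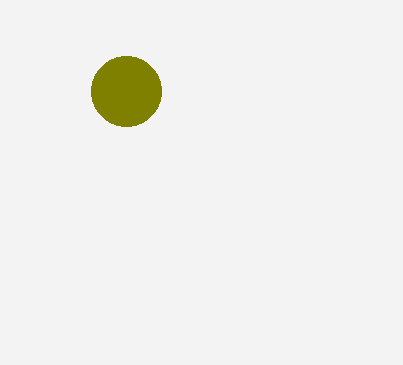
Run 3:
x = 126, y = 91, r = 35, c = 'olive'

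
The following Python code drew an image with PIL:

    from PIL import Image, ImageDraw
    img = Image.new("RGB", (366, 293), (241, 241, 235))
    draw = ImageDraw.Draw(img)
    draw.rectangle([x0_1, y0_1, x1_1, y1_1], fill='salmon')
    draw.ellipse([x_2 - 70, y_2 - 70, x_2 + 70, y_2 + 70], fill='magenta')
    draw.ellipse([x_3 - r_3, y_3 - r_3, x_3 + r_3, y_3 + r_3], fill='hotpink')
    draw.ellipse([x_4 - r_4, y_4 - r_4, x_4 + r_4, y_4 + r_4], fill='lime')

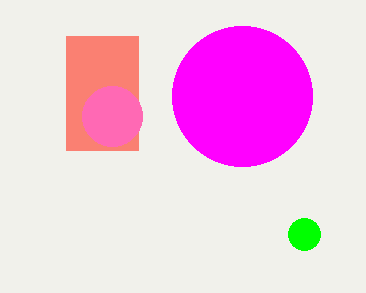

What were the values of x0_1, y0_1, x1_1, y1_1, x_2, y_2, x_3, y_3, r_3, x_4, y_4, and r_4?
x0_1 = 66; y0_1 = 36; x1_1 = 138; y1_1 = 150; x_2 = 242; y_2 = 96; x_3 = 112; y_3 = 116; r_3 = 30; x_4 = 304; y_4 = 234; r_4 = 16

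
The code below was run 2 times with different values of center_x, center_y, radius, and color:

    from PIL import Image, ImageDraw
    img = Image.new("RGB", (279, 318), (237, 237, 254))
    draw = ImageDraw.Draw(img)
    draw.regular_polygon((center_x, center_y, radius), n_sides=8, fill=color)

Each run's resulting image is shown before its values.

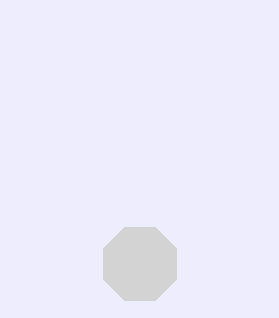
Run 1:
center_x = 140; center_y = 264; radius = 40; color = 'lightgray'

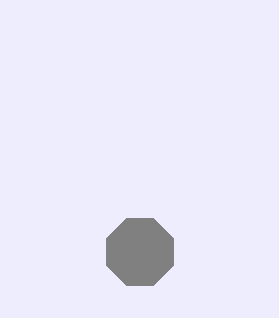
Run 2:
center_x = 140
center_y = 252
radius = 36
color = 'gray'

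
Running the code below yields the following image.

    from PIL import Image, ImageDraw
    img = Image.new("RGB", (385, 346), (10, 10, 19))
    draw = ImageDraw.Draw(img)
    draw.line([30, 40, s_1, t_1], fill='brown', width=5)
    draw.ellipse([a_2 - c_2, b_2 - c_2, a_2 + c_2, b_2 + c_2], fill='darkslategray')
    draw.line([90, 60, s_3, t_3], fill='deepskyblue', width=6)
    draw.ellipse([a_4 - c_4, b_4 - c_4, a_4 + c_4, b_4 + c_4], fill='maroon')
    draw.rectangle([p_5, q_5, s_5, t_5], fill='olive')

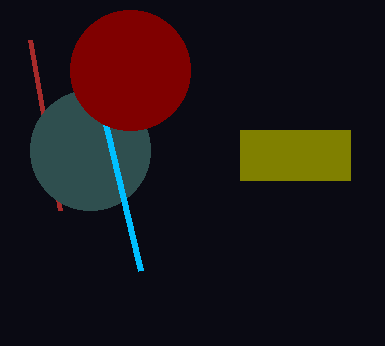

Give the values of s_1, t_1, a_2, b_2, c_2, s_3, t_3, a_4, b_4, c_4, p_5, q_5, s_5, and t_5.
s_1 = 60, t_1 = 210, a_2 = 90, b_2 = 150, c_2 = 60, s_3 = 140, t_3 = 270, a_4 = 130, b_4 = 70, c_4 = 60, p_5 = 240, q_5 = 130, s_5 = 350, t_5 = 180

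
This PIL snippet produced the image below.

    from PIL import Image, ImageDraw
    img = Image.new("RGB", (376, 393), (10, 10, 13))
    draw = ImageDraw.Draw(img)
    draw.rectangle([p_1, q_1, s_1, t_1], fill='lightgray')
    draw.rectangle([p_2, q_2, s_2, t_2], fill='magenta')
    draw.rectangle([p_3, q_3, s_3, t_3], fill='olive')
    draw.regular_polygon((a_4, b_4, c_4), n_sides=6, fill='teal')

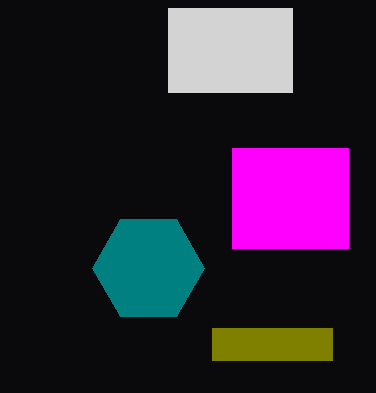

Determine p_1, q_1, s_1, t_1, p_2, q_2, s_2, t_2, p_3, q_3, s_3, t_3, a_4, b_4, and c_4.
p_1 = 168
q_1 = 8
s_1 = 292
t_1 = 92
p_2 = 232
q_2 = 148
s_2 = 348
t_2 = 248
p_3 = 212
q_3 = 328
s_3 = 332
t_3 = 360
a_4 = 148
b_4 = 268
c_4 = 56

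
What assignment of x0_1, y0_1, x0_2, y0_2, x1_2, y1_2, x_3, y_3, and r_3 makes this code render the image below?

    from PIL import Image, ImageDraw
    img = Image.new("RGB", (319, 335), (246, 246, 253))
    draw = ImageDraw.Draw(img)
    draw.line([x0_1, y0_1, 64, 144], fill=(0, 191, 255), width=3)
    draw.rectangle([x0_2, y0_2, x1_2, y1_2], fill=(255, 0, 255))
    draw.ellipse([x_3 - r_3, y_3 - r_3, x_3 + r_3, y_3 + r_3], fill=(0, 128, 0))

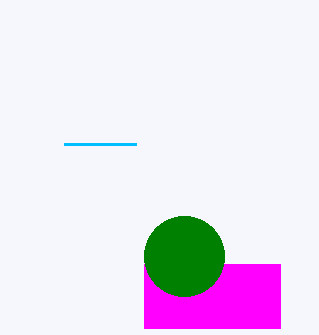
x0_1 = 136; y0_1 = 144; x0_2 = 144; y0_2 = 264; x1_2 = 280; y1_2 = 328; x_3 = 184; y_3 = 256; r_3 = 40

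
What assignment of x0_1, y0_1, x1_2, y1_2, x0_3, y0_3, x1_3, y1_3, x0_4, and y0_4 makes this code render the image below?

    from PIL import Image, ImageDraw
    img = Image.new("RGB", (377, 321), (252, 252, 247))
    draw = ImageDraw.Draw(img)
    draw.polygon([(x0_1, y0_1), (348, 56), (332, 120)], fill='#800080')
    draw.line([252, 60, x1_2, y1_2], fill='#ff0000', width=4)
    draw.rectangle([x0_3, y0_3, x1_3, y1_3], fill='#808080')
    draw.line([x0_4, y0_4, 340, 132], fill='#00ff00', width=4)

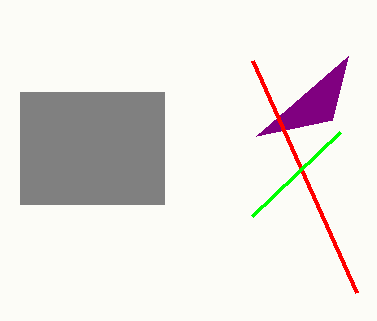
x0_1 = 256
y0_1 = 136
x1_2 = 356
y1_2 = 292
x0_3 = 20
y0_3 = 92
x1_3 = 164
y1_3 = 204
x0_4 = 252
y0_4 = 216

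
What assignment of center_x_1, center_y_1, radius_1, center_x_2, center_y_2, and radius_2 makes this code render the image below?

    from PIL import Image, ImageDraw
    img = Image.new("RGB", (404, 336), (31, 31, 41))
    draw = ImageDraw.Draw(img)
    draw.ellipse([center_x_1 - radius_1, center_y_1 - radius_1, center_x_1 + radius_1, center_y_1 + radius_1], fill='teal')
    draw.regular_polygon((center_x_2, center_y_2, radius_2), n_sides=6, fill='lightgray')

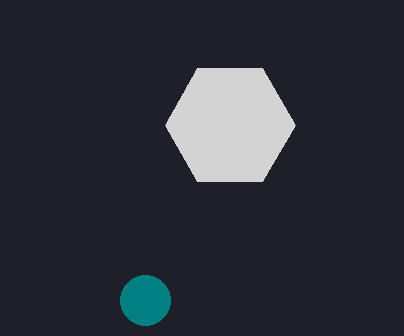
center_x_1 = 145; center_y_1 = 300; radius_1 = 25; center_x_2 = 230; center_y_2 = 125; radius_2 = 65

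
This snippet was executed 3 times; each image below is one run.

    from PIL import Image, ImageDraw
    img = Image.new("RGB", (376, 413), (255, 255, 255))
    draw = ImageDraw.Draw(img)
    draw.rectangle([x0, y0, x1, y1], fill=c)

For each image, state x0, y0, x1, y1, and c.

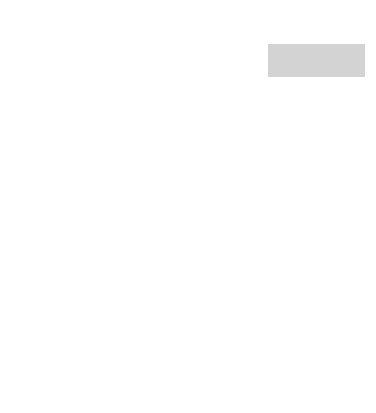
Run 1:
x0 = 268, y0 = 44, x1 = 364, y1 = 76, c = 'lightgray'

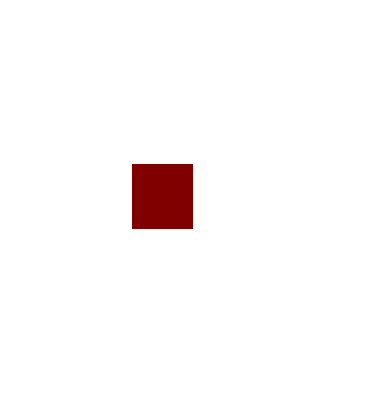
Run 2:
x0 = 132, y0 = 164, x1 = 192, y1 = 228, c = 'maroon'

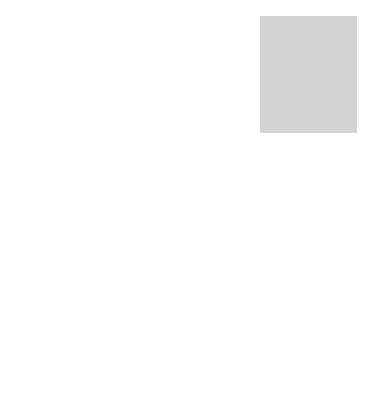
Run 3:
x0 = 260; y0 = 16; x1 = 356; y1 = 132; c = 'lightgray'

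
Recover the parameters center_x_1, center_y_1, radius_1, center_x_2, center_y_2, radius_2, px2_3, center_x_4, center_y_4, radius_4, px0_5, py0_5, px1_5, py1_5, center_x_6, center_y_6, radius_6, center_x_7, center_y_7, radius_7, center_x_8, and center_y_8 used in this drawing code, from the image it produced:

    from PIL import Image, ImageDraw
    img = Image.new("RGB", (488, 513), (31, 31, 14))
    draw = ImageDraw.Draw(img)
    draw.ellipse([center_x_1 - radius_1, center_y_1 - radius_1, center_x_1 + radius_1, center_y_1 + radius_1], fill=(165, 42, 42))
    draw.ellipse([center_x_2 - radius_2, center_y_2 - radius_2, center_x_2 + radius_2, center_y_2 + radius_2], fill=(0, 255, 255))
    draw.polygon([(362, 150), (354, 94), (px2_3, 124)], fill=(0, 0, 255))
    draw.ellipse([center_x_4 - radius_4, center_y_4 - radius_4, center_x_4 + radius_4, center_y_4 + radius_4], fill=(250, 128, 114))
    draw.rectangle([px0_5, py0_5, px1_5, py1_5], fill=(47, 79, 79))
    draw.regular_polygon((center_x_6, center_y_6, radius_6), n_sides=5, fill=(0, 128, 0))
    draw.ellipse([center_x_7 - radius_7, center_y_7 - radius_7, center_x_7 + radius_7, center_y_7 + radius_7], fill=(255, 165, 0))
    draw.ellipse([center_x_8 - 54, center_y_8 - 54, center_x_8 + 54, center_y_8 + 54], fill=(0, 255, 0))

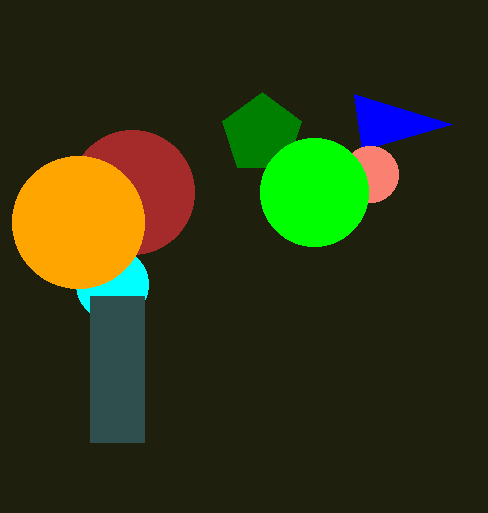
center_x_1 = 132; center_y_1 = 192; radius_1 = 62; center_x_2 = 112; center_y_2 = 284; radius_2 = 36; px2_3 = 452; center_x_4 = 370; center_y_4 = 174; radius_4 = 28; px0_5 = 90; py0_5 = 296; px1_5 = 144; py1_5 = 442; center_x_6 = 262; center_y_6 = 134; radius_6 = 42; center_x_7 = 78; center_y_7 = 222; radius_7 = 66; center_x_8 = 314; center_y_8 = 192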